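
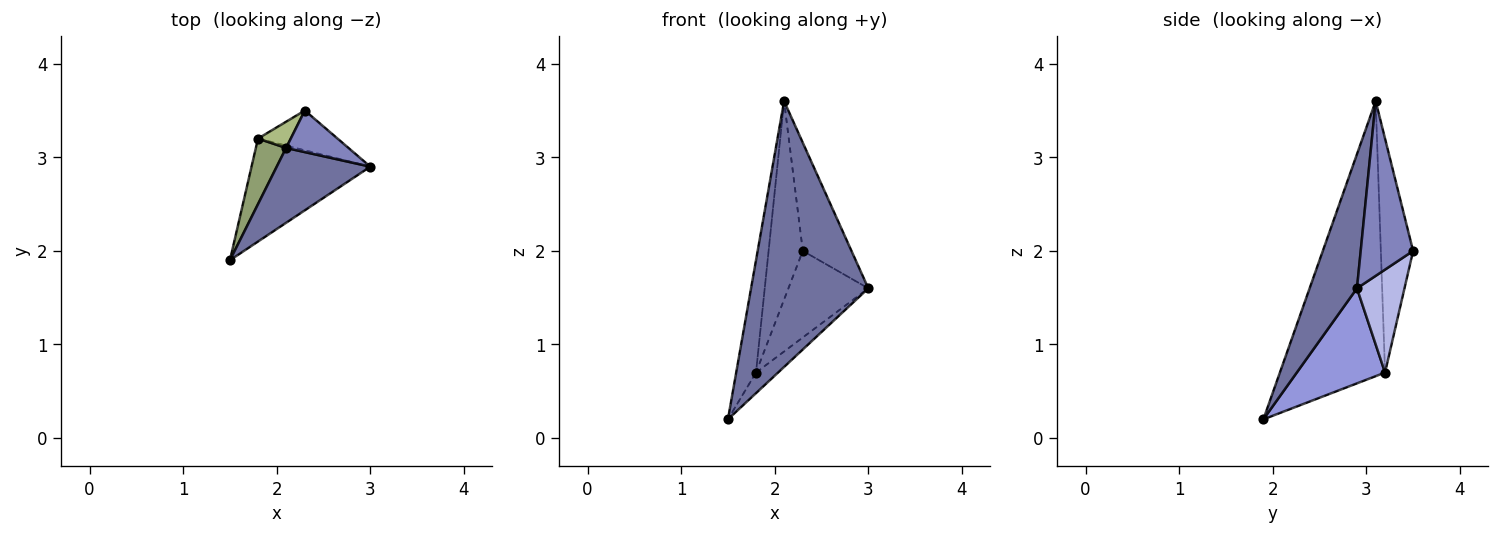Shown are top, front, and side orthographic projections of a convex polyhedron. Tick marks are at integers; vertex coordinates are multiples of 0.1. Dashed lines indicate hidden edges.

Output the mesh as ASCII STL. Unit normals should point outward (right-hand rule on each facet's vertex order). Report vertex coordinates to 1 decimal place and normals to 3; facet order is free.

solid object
 facet normal 0.362 -0.897 0.253
  outer loop
   vertex 2.1 3.1 3.6
   vertex 1.5 1.9 0.2
   vertex 3.0 2.9 1.6
  endloop
 endfacet
 facet normal 0.709 0.658 0.253
  outer loop
   vertex 2.1 3.1 3.6
   vertex 3.0 2.9 1.6
   vertex 2.3 3.5 2.0
  endloop
 endfacet
 facet normal 0.617 0.154 -0.772
  outer loop
   vertex 1.8 3.2 0.7
   vertex 3.0 2.9 1.6
   vertex 1.5 1.9 0.2
  endloop
 endfacet
 facet normal 0.475 0.799 -0.367
  outer loop
   vertex 1.8 3.2 0.7
   vertex 2.3 3.5 2.0
   vertex 3.0 2.9 1.6
  endloop
 endfacet
 facet normal -0.977 0.184 0.107
  outer loop
   vertex 1.8 3.2 0.7
   vertex 1.5 1.9 0.2
   vertex 2.1 3.1 3.6
  endloop
 endfacet
 facet normal -0.683 0.724 0.096
  outer loop
   vertex 1.8 3.2 0.7
   vertex 2.1 3.1 3.6
   vertex 2.3 3.5 2.0
  endloop
 endfacet
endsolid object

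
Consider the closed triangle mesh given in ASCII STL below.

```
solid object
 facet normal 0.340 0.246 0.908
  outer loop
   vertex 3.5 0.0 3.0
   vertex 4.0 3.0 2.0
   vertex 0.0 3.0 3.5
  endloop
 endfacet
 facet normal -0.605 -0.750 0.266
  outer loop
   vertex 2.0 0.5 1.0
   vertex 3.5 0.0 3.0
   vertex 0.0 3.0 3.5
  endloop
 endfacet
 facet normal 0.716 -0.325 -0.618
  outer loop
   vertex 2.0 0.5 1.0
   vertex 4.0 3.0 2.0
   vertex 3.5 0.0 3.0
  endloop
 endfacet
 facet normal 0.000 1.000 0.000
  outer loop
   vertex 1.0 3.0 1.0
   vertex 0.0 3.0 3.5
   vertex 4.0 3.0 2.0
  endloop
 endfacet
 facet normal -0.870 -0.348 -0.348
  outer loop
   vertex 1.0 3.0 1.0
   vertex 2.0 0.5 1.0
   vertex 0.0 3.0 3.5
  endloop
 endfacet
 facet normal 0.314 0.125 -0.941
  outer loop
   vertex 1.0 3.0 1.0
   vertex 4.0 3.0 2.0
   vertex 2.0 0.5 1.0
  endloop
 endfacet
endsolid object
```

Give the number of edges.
9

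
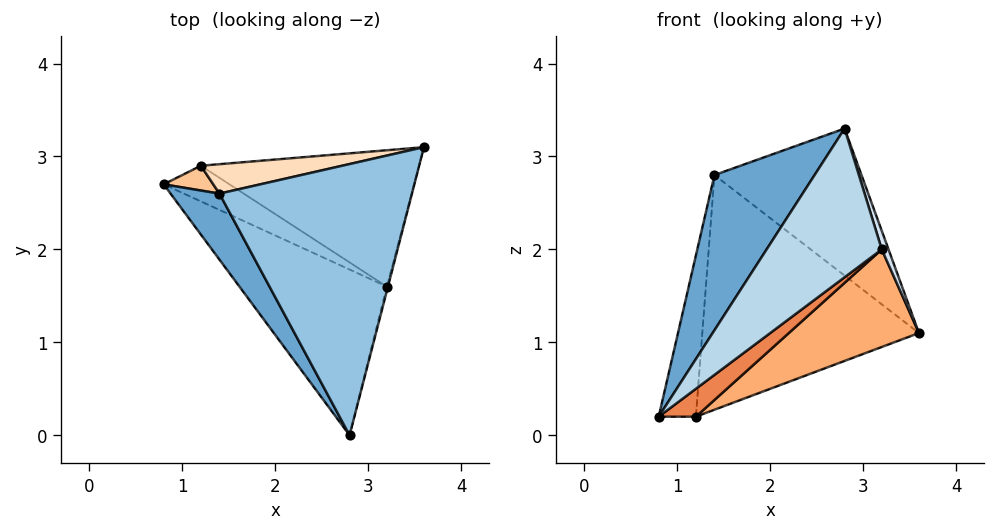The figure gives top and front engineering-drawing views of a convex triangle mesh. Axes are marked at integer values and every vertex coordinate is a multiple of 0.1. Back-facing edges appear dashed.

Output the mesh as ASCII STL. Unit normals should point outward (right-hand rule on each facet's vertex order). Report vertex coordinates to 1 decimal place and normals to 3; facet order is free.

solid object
 facet normal -0.880 -0.438 0.186
  outer loop
   vertex 1.4 2.6 2.8
   vertex 0.8 2.7 0.2
   vertex 2.8 0.0 3.3
  endloop
 endfacet
 facet normal 0.496 0.414 0.763
  outer loop
   vertex 1.4 2.6 2.8
   vertex 2.8 0.0 3.3
   vertex 3.6 3.1 1.1
  endloop
 endfacet
 facet normal 0.245 -0.648 -0.722
  outer loop
   vertex 3.2 1.6 2.0
   vertex 2.8 0.0 3.3
   vertex 0.8 2.7 0.2
  endloop
 endfacet
 facet normal 0.951 -0.299 -0.075
  outer loop
   vertex 3.2 1.6 2.0
   vertex 3.6 3.1 1.1
   vertex 2.8 0.0 3.3
  endloop
 endfacet
 facet normal 0.294 -0.589 -0.753
  outer loop
   vertex 1.2 2.9 0.2
   vertex 3.2 1.6 2.0
   vertex 0.8 2.7 0.2
  endloop
 endfacet
 facet normal 0.333 -0.549 -0.767
  outer loop
   vertex 1.2 2.9 0.2
   vertex 3.6 3.1 1.1
   vertex 3.2 1.6 2.0
  endloop
 endfacet
 facet normal -0.443 0.886 0.136
  outer loop
   vertex 1.2 2.9 0.2
   vertex 0.8 2.7 0.2
   vertex 1.4 2.6 2.8
  endloop
 endfacet
 facet normal -0.128 0.984 0.123
  outer loop
   vertex 1.2 2.9 0.2
   vertex 1.4 2.6 2.8
   vertex 3.6 3.1 1.1
  endloop
 endfacet
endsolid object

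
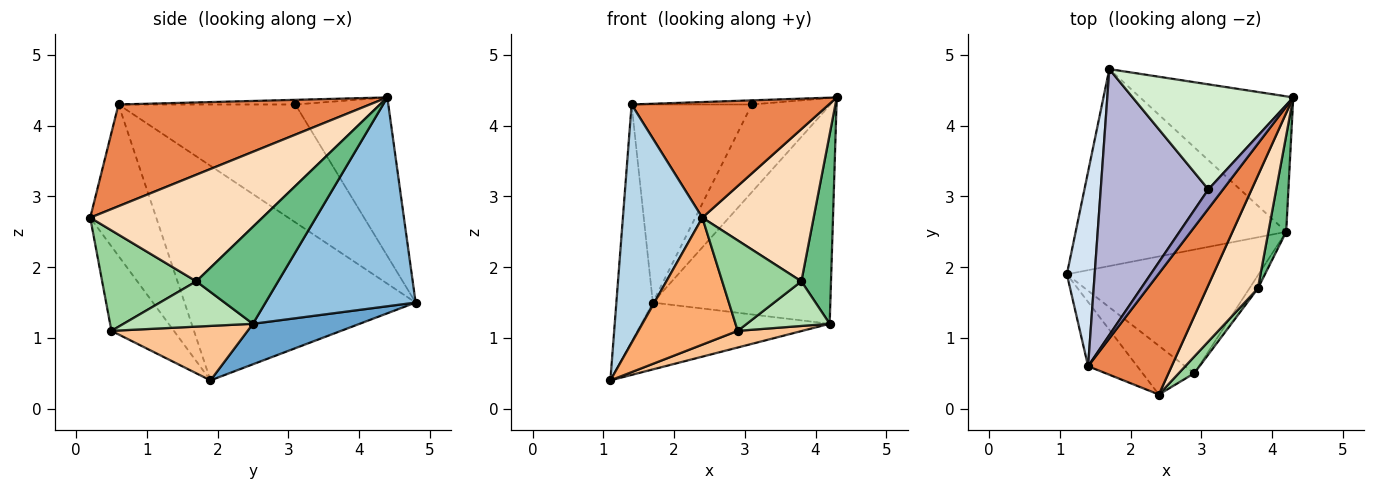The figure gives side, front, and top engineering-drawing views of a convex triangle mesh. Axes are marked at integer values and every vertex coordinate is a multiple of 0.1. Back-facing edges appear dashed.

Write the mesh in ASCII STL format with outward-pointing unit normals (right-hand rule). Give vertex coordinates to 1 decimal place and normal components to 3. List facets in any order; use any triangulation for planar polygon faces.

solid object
 facet normal 0.179 0.316 -0.932
  outer loop
   vertex 4.2 2.5 1.2
   vertex 1.1 1.9 0.4
   vertex 1.7 4.8 1.5
  endloop
 endfacet
 facet normal 0.584 0.690 -0.428
  outer loop
   vertex 4.2 2.5 1.2
   vertex 1.7 4.8 1.5
   vertex 4.3 4.4 4.4
  endloop
 endfacet
 facet normal -0.626 -0.753 -0.203
  outer loop
   vertex 1.4 0.6 4.3
   vertex 1.1 1.9 0.4
   vertex 2.4 0.2 2.7
  endloop
 endfacet
 facet normal -0.980 0.155 0.127
  outer loop
   vertex 1.4 0.6 4.3
   vertex 1.7 4.8 1.5
   vertex 1.1 1.9 0.4
  endloop
 endfacet
 facet normal 0.661 -0.519 0.543
  outer loop
   vertex 1.4 0.6 4.3
   vertex 2.4 0.2 2.7
   vertex 4.3 4.4 4.4
  endloop
 endfacet
 facet normal -0.506 -0.805 -0.309
  outer loop
   vertex 2.9 0.5 1.1
   vertex 2.4 0.2 2.7
   vertex 1.1 1.9 0.4
  endloop
 endfacet
 facet normal 0.271 -0.128 -0.954
  outer loop
   vertex 2.9 0.5 1.1
   vertex 1.1 1.9 0.4
   vertex 4.2 2.5 1.2
  endloop
 endfacet
 facet normal 0.779 -0.504 0.373
  outer loop
   vertex 3.8 1.7 1.8
   vertex 4.3 4.4 4.4
   vertex 2.4 0.2 2.7
  endloop
 endfacet
 facet normal 0.927 -0.336 0.170
  outer loop
   vertex 3.8 1.7 1.8
   vertex 4.2 2.5 1.2
   vertex 4.3 4.4 4.4
  endloop
 endfacet
 facet normal 0.760 -0.639 0.118
  outer loop
   vertex 3.8 1.7 1.8
   vertex 2.4 0.2 2.7
   vertex 2.9 0.5 1.1
  endloop
 endfacet
 facet normal 0.832 -0.533 -0.156
  outer loop
   vertex 3.8 1.7 1.8
   vertex 2.9 0.5 1.1
   vertex 4.2 2.5 1.2
  endloop
 endfacet
 facet normal -0.604 0.511 0.612
  outer loop
   vertex 3.1 3.1 4.3
   vertex 4.3 4.4 4.4
   vertex 1.7 4.8 1.5
  endloop
 endfacet
 facet normal -0.296 0.201 0.934
  outer loop
   vertex 3.1 3.1 4.3
   vertex 1.4 0.6 4.3
   vertex 4.3 4.4 4.4
  endloop
 endfacet
 facet normal -0.660 0.449 0.602
  outer loop
   vertex 3.1 3.1 4.3
   vertex 1.7 4.8 1.5
   vertex 1.4 0.6 4.3
  endloop
 endfacet
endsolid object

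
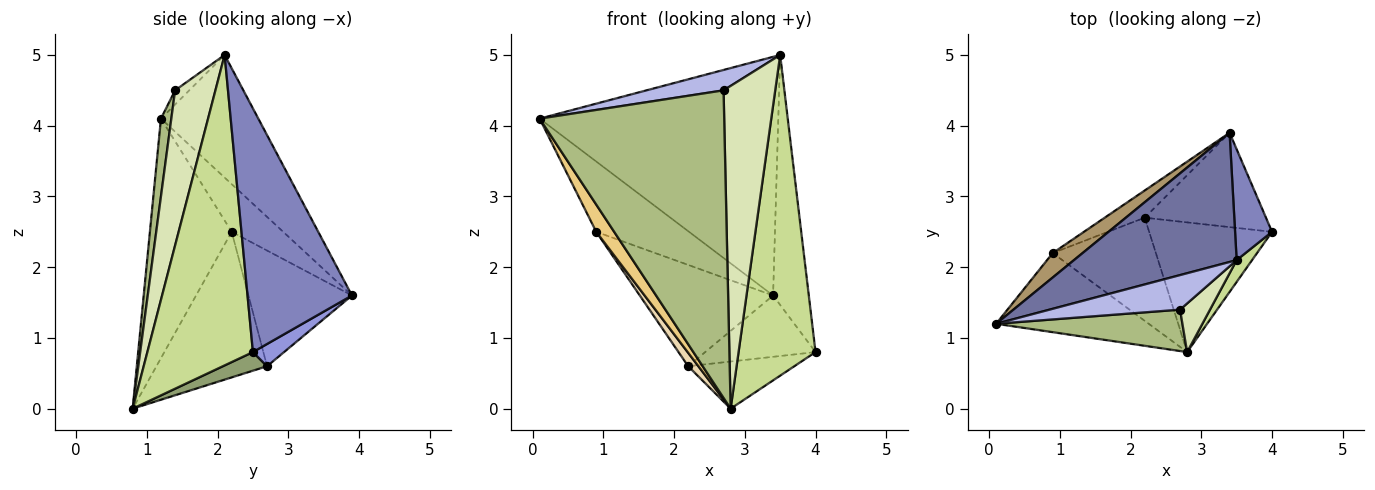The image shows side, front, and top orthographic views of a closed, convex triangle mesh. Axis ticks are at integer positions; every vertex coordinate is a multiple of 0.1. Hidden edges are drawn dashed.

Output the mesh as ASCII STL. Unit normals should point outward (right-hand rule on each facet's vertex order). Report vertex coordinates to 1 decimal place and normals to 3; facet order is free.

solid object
 facet normal -0.338 0.828 0.448
  outer loop
   vertex 3.5 2.1 5.0
   vertex 3.4 3.9 1.6
   vertex 0.1 1.2 4.1
  endloop
 endfacet
 facet normal 0.937 0.320 0.142
  outer loop
   vertex 3.5 2.1 5.0
   vertex 4.0 2.5 0.8
   vertex 3.4 3.9 1.6
  endloop
 endfacet
 facet normal 0.152 0.539 -0.829
  outer loop
   vertex 2.2 2.7 0.6
   vertex 3.4 3.9 1.6
   vertex 4.0 2.5 0.8
  endloop
 endfacet
 facet normal -0.093 -0.506 0.857
  outer loop
   vertex 2.7 1.4 4.5
   vertex 3.5 2.1 5.0
   vertex 0.1 1.2 4.1
  endloop
 endfacet
 facet normal 0.141 0.338 -0.930
  outer loop
   vertex 2.8 0.8 0.0
   vertex 2.2 2.7 0.6
   vertex 4.0 2.5 0.8
  endloop
 endfacet
 facet normal 0.056 -0.990 0.133
  outer loop
   vertex 2.8 0.8 0.0
   vertex 2.7 1.4 4.5
   vertex 0.1 1.2 4.1
  endloop
 endfacet
 facet normal 0.807 -0.589 0.040
  outer loop
   vertex 2.8 0.8 0.0
   vertex 4.0 2.5 0.8
   vertex 3.5 2.1 5.0
  endloop
 endfacet
 facet normal 0.611 -0.783 0.118
  outer loop
   vertex 2.8 0.8 0.0
   vertex 3.5 2.1 5.0
   vertex 2.7 1.4 4.5
  endloop
 endfacet
 facet normal -0.464 0.837 0.291
  outer loop
   vertex 0.9 2.2 2.5
   vertex 0.1 1.2 4.1
   vertex 3.4 3.9 1.6
  endloop
 endfacet
 facet normal -0.600 0.773 -0.207
  outer loop
   vertex 0.9 2.2 2.5
   vertex 3.4 3.9 1.6
   vertex 2.2 2.7 0.6
  endloop
 endfacet
 facet normal -0.829 -0.182 -0.528
  outer loop
   vertex 0.9 2.2 2.5
   vertex 2.8 0.8 0.0
   vertex 0.1 1.2 4.1
  endloop
 endfacet
 facet normal -0.814 -0.075 -0.576
  outer loop
   vertex 0.9 2.2 2.5
   vertex 2.2 2.7 0.6
   vertex 2.8 0.8 0.0
  endloop
 endfacet
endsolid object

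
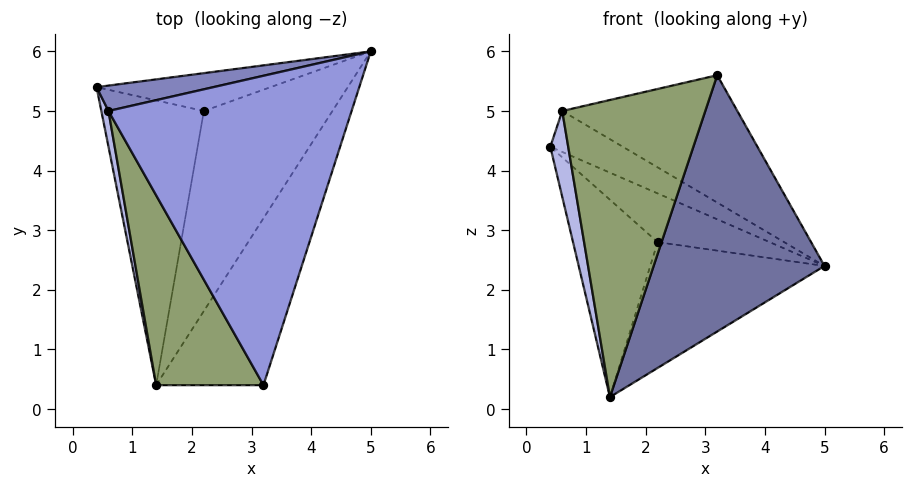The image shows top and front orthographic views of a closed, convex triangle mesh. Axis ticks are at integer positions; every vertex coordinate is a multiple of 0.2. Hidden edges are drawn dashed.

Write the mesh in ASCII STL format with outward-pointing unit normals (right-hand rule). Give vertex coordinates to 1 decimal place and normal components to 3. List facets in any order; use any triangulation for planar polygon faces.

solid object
 facet normal 0.853 -0.437 -0.284
  outer loop
   vertex 1.4 0.4 0.2
   vertex 5.0 6.0 2.4
   vertex 3.2 0.4 5.6
  endloop
 endfacet
 facet normal 0.118 0.844 0.523
  outer loop
   vertex 0.6 5.0 5.0
   vertex 5.0 6.0 2.4
   vertex 0.4 5.4 4.4
  endloop
 endfacet
 facet normal 0.418 0.346 0.840
  outer loop
   vertex 0.6 5.0 5.0
   vertex 3.2 0.4 5.6
   vertex 5.0 6.0 2.4
  endloop
 endfacet
 facet normal -0.949 -0.292 0.122
  outer loop
   vertex 0.6 5.0 5.0
   vertex 0.4 5.4 4.4
   vertex 1.4 0.4 0.2
  endloop
 endfacet
 facet normal -0.850 -0.444 0.283
  outer loop
   vertex 0.6 5.0 5.0
   vertex 1.4 0.4 0.2
   vertex 3.2 0.4 5.6
  endloop
 endfacet
 facet normal -0.347 0.741 -0.575
  outer loop
   vertex 2.2 5.0 2.8
   vertex 0.4 5.4 4.4
   vertex 5.0 6.0 2.4
  endloop
 endfacet
 facet normal -0.517 0.488 -0.704
  outer loop
   vertex 2.2 5.0 2.8
   vertex 1.4 0.4 0.2
   vertex 0.4 5.4 4.4
  endloop
 endfacet
 facet normal -0.297 0.508 -0.808
  outer loop
   vertex 2.2 5.0 2.8
   vertex 5.0 6.0 2.4
   vertex 1.4 0.4 0.2
  endloop
 endfacet
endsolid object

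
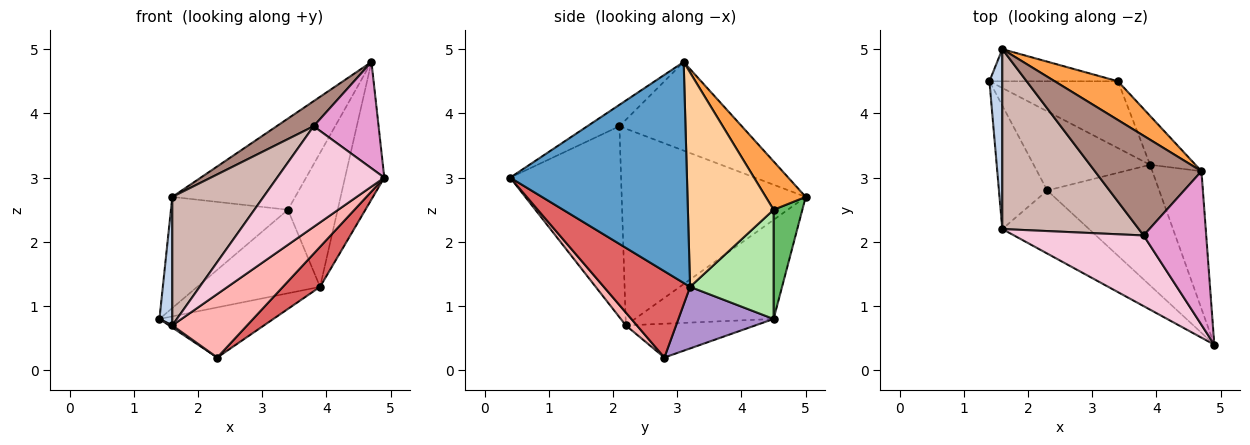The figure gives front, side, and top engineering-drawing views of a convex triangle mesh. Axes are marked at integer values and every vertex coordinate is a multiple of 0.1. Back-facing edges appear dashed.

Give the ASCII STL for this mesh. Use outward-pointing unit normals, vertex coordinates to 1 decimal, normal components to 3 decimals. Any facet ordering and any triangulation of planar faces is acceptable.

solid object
 facet normal 0.954 0.212 -0.212
  outer loop
   vertex 3.9 3.2 1.3
   vertex 4.7 3.1 4.8
   vertex 4.9 0.4 3.0
  endloop
 endfacet
 facet normal -0.988 -0.091 0.128
  outer loop
   vertex 1.6 2.2 0.7
   vertex 1.6 5.0 2.7
   vertex 1.4 4.5 0.8
  endloop
 endfacet
 facet normal 0.287 0.882 0.375
  outer loop
   vertex 3.4 4.5 2.5
   vertex 1.6 5.0 2.7
   vertex 4.7 3.1 4.8
  endloop
 endfacet
 facet normal 0.851 0.494 -0.180
  outer loop
   vertex 3.4 4.5 2.5
   vertex 4.7 3.1 4.8
   vertex 3.9 3.2 1.3
  endloop
 endfacet
 facet normal 0.230 0.935 -0.270
  outer loop
   vertex 3.4 4.5 2.5
   vertex 1.4 4.5 0.8
   vertex 1.6 5.0 2.7
  endloop
 endfacet
 facet normal 0.469 0.690 -0.552
  outer loop
   vertex 3.4 4.5 2.5
   vertex 3.9 3.2 1.3
   vertex 1.4 4.5 0.8
  endloop
 endfacet
 facet normal 0.590 -0.254 -0.766
  outer loop
   vertex 2.3 2.8 0.2
   vertex 3.9 3.2 1.3
   vertex 4.9 0.4 3.0
  endloop
 endfacet
 facet normal 0.104 -0.705 -0.701
  outer loop
   vertex 2.3 2.8 0.2
   vertex 4.9 0.4 3.0
   vertex 1.6 2.2 0.7
  endloop
 endfacet
 facet normal 0.408 0.488 -0.771
  outer loop
   vertex 2.3 2.8 0.2
   vertex 1.4 4.5 0.8
   vertex 3.9 3.2 1.3
  endloop
 endfacet
 facet normal -0.573 -0.014 -0.819
  outer loop
   vertex 2.3 2.8 0.2
   vertex 1.6 2.2 0.7
   vertex 1.4 4.5 0.8
  endloop
 endfacet
 facet normal -0.628 -0.190 0.755
  outer loop
   vertex 3.8 2.1 3.8
   vertex 4.7 3.1 4.8
   vertex 1.6 5.0 2.7
  endloop
 endfacet
 facet normal -0.761 -0.377 0.528
  outer loop
   vertex 3.8 2.1 3.8
   vertex 1.6 5.0 2.7
   vertex 1.6 2.2 0.7
  endloop
 endfacet
 facet normal -0.271 -0.548 0.792
  outer loop
   vertex 3.8 2.1 3.8
   vertex 4.9 0.4 3.0
   vertex 4.7 3.1 4.8
  endloop
 endfacet
 facet normal -0.646 -0.625 0.439
  outer loop
   vertex 3.8 2.1 3.8
   vertex 1.6 2.2 0.7
   vertex 4.9 0.4 3.0
  endloop
 endfacet
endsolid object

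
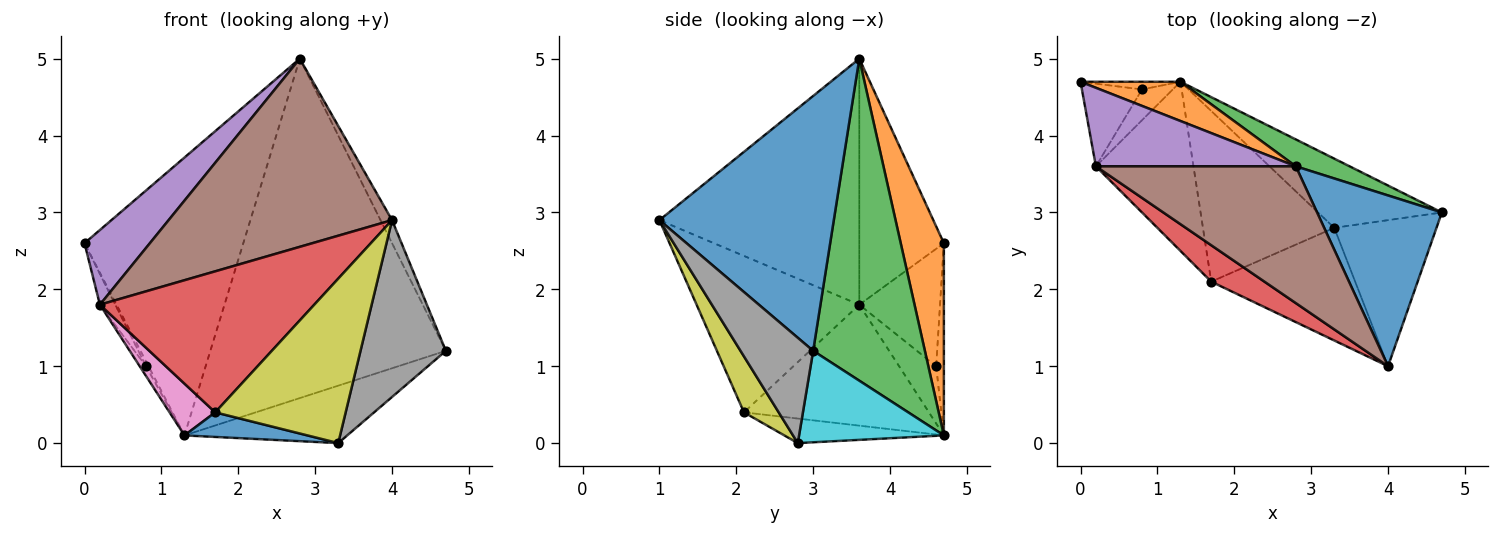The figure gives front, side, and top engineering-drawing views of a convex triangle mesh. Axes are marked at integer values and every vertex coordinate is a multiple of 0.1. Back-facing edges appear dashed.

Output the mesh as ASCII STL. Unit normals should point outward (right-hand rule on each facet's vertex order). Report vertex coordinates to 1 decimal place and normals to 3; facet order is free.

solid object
 facet normal 0.897 0.059 0.439
  outer loop
   vertex 2.8 3.6 5.0
   vertex 4.0 1.0 2.9
   vertex 4.7 3.0 1.2
  endloop
 endfacet
 facet normal 0.260 0.956 0.135
  outer loop
   vertex 1.3 4.7 0.1
   vertex 0.0 4.7 2.6
   vertex 2.8 3.6 5.0
  endloop
 endfacet
 facet normal 0.427 0.901 0.071
  outer loop
   vertex 1.3 4.7 0.1
   vertex 2.8 3.6 5.0
   vertex 4.7 3.0 1.2
  endloop
 endfacet
 facet normal -0.592 -0.780 0.201
  outer loop
   vertex 0.2 3.6 1.8
   vertex 1.7 2.1 0.4
   vertex 4.0 1.0 2.9
  endloop
 endfacet
 facet normal -0.666 -0.514 0.541
  outer loop
   vertex 0.2 3.6 1.8
   vertex 2.8 3.6 5.0
   vertex 0.0 4.7 2.6
  endloop
 endfacet
 facet normal -0.586 -0.655 0.476
  outer loop
   vertex 0.2 3.6 1.8
   vertex 4.0 1.0 2.9
   vertex 2.8 3.6 5.0
  endloop
 endfacet
 facet normal -0.764 -0.189 -0.617
  outer loop
   vertex 0.2 3.6 1.8
   vertex 1.3 4.7 0.1
   vertex 1.7 2.1 0.4
  endloop
 endfacet
 facet normal 0.549 -0.645 -0.533
  outer loop
   vertex 3.3 2.8 0.0
   vertex 4.7 3.0 1.2
   vertex 4.0 1.0 2.9
  endloop
 endfacet
 facet normal 0.215 -0.806 -0.552
  outer loop
   vertex 3.3 2.8 0.0
   vertex 4.0 1.0 2.9
   vertex 1.7 2.1 0.4
  endloop
 endfacet
 facet normal 0.494 0.555 -0.669
  outer loop
   vertex 3.3 2.8 0.0
   vertex 1.3 4.7 0.1
   vertex 4.7 3.0 1.2
  endloop
 endfacet
 facet normal -0.182 -0.140 -0.973
  outer loop
   vertex 3.3 2.8 0.0
   vertex 1.7 2.1 0.4
   vertex 1.3 4.7 0.1
  endloop
 endfacet
 facet normal -0.853 0.273 -0.444
  outer loop
   vertex 0.8 4.6 1.0
   vertex 0.0 4.7 2.6
   vertex 1.3 4.7 0.1
  endloop
 endfacet
 facet normal -0.878 0.167 -0.449
  outer loop
   vertex 0.8 4.6 1.0
   vertex 0.2 3.6 1.8
   vertex 0.0 4.7 2.6
  endloop
 endfacet
 facet normal -0.871 0.149 -0.468
  outer loop
   vertex 0.8 4.6 1.0
   vertex 1.3 4.7 0.1
   vertex 0.2 3.6 1.8
  endloop
 endfacet
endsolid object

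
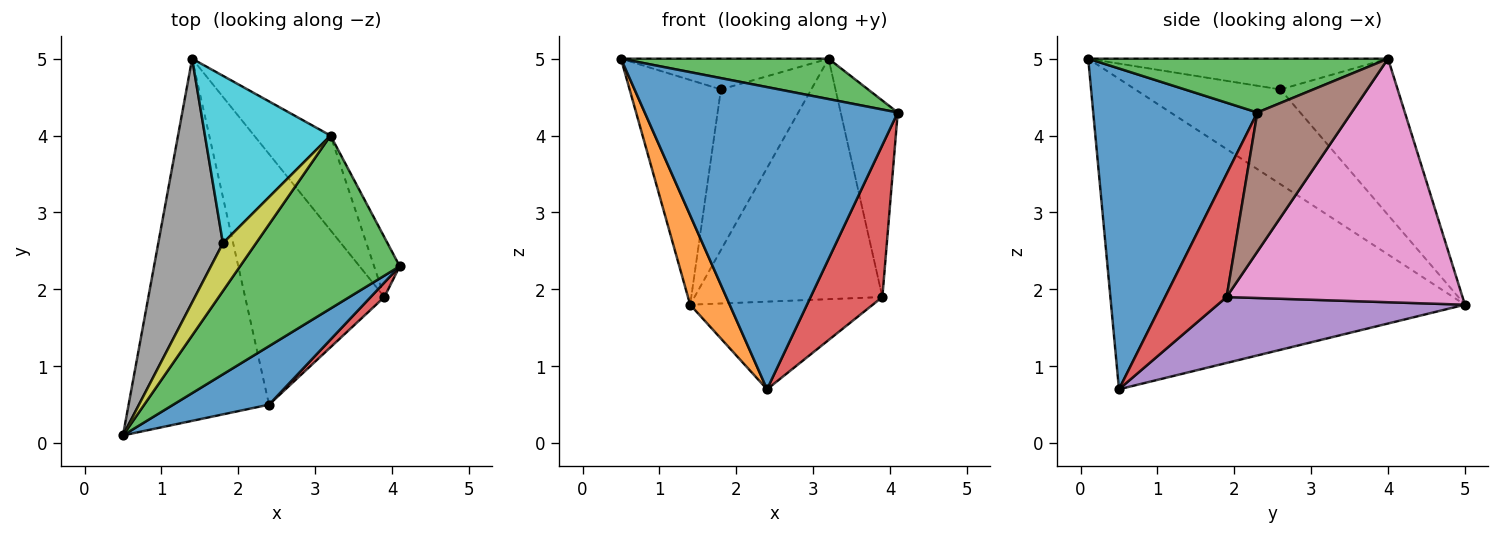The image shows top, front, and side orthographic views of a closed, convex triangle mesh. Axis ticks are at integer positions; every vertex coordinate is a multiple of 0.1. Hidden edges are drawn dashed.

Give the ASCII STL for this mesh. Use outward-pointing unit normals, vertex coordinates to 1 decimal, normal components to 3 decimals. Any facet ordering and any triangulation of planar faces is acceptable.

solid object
 facet normal 0.537 -0.828 0.160
  outer loop
   vertex 2.4 0.5 0.7
   vertex 4.1 2.3 4.3
   vertex 0.5 0.1 5.0
  endloop
 endfacet
 facet normal -0.906 -0.101 -0.410
  outer loop
   vertex 2.4 0.5 0.7
   vertex 0.5 0.1 5.0
   vertex 1.4 5.0 1.8
  endloop
 endfacet
 facet normal 0.312 -0.216 0.925
  outer loop
   vertex 3.2 4.0 5.0
   vertex 0.5 0.1 5.0
   vertex 4.1 2.3 4.3
  endloop
 endfacet
 facet normal 0.649 -0.757 0.072
  outer loop
   vertex 3.9 1.9 1.9
   vertex 4.1 2.3 4.3
   vertex 2.4 0.5 0.7
  endloop
 endfacet
 facet normal 0.408 0.301 -0.862
  outer loop
   vertex 3.9 1.9 1.9
   vertex 2.4 0.5 0.7
   vertex 1.4 5.0 1.8
  endloop
 endfacet
 facet normal 0.845 0.511 -0.156
  outer loop
   vertex 3.9 1.9 1.9
   vertex 3.2 4.0 5.0
   vertex 4.1 2.3 4.3
  endloop
 endfacet
 facet normal 0.760 0.605 -0.238
  outer loop
   vertex 3.9 1.9 1.9
   vertex 1.4 5.0 1.8
   vertex 3.2 4.0 5.0
  endloop
 endfacet
 facet normal -0.733 0.461 0.500
  outer loop
   vertex 1.8 2.6 4.6
   vertex 1.4 5.0 1.8
   vertex 0.5 0.1 5.0
  endloop
 endfacet
 facet normal -0.616 0.426 0.663
  outer loop
   vertex 1.8 2.6 4.6
   vertex 0.5 0.1 5.0
   vertex 3.2 4.0 5.0
  endloop
 endfacet
 facet normal -0.668 0.515 0.537
  outer loop
   vertex 1.8 2.6 4.6
   vertex 3.2 4.0 5.0
   vertex 1.4 5.0 1.8
  endloop
 endfacet
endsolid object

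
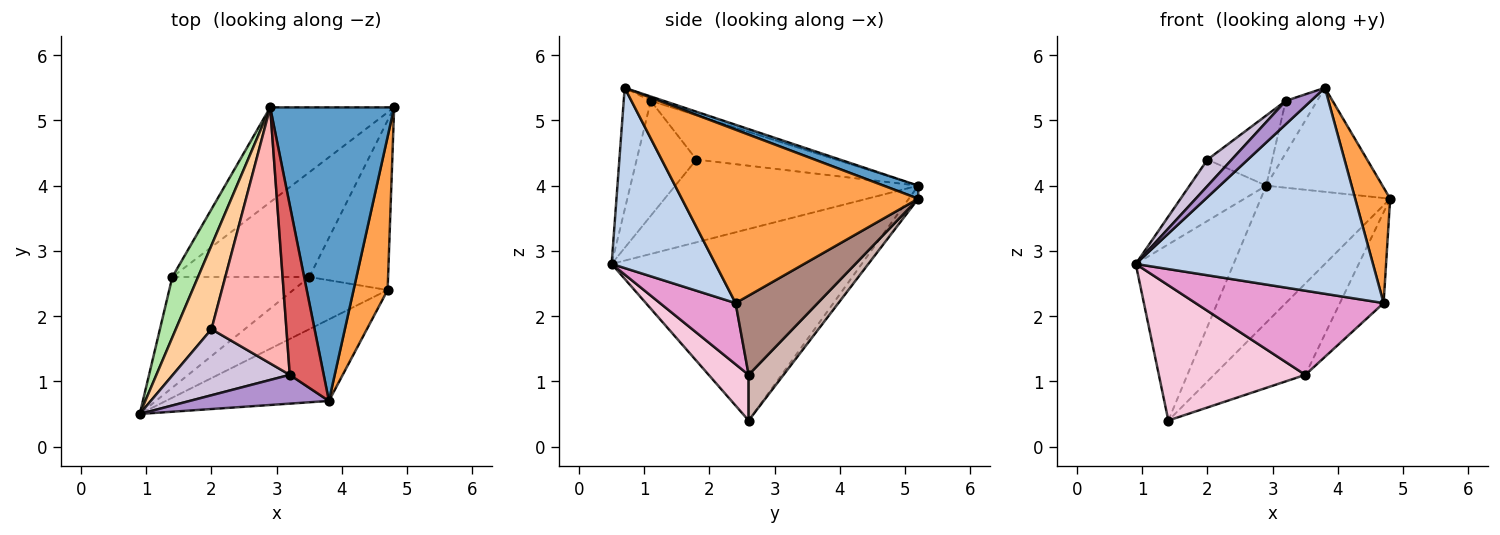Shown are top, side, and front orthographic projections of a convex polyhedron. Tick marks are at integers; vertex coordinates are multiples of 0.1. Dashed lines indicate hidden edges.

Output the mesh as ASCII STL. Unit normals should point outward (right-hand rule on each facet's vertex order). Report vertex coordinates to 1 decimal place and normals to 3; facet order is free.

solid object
 facet normal 0.099 0.332 0.938
  outer loop
   vertex 2.9 5.2 4.0
   vertex 3.8 0.7 5.5
   vertex 4.8 5.2 3.8
  endloop
 endfacet
 facet normal 0.377 -0.861 -0.341
  outer loop
   vertex 4.7 2.4 2.2
   vertex 3.8 0.7 5.5
   vertex 0.9 0.5 2.8
  endloop
 endfacet
 facet normal 0.971 -0.144 0.191
  outer loop
   vertex 4.7 2.4 2.2
   vertex 4.8 5.2 3.8
   vertex 3.8 0.7 5.5
  endloop
 endfacet
 facet normal -0.882 0.278 0.380
  outer loop
   vertex 2.0 1.8 4.4
   vertex 2.9 5.2 4.0
   vertex 0.9 0.5 2.8
  endloop
 endfacet
 facet normal -0.060 0.821 -0.568
  outer loop
   vertex 1.4 2.6 0.4
   vertex 2.9 5.2 4.0
   vertex 4.8 5.2 3.8
  endloop
 endfacet
 facet normal -0.924 0.362 0.124
  outer loop
   vertex 1.4 2.6 0.4
   vertex 0.9 0.5 2.8
   vertex 2.9 5.2 4.0
  endloop
 endfacet
 facet normal -0.122 0.292 0.949
  outer loop
   vertex 3.2 1.1 5.3
   vertex 3.8 0.7 5.5
   vertex 2.9 5.2 4.0
  endloop
 endfacet
 facet normal -0.495 0.230 0.838
  outer loop
   vertex 3.2 1.1 5.3
   vertex 2.9 5.2 4.0
   vertex 2.0 1.8 4.4
  endloop
 endfacet
 facet normal -0.562 -0.522 0.642
  outer loop
   vertex 3.2 1.1 5.3
   vertex 0.9 0.5 2.8
   vertex 3.8 0.7 5.5
  endloop
 endfacet
 facet normal -0.674 -0.274 0.686
  outer loop
   vertex 3.2 1.1 5.3
   vertex 2.0 1.8 4.4
   vertex 0.9 0.5 2.8
  endloop
 endfacet
 facet normal 0.663 0.353 -0.660
  outer loop
   vertex 3.5 2.6 1.1
   vertex 4.8 5.2 3.8
   vertex 4.7 2.4 2.2
  endloop
 endfacet
 facet normal 0.244 0.637 -0.731
  outer loop
   vertex 3.5 2.6 1.1
   vertex 1.4 2.6 0.4
   vertex 4.8 5.2 3.8
  endloop
 endfacet
 facet normal 0.323 -0.804 -0.499
  outer loop
   vertex 3.5 2.6 1.1
   vertex 4.7 2.4 2.2
   vertex 0.9 0.5 2.8
  endloop
 endfacet
 facet normal 0.207 -0.757 -0.620
  outer loop
   vertex 3.5 2.6 1.1
   vertex 0.9 0.5 2.8
   vertex 1.4 2.6 0.4
  endloop
 endfacet
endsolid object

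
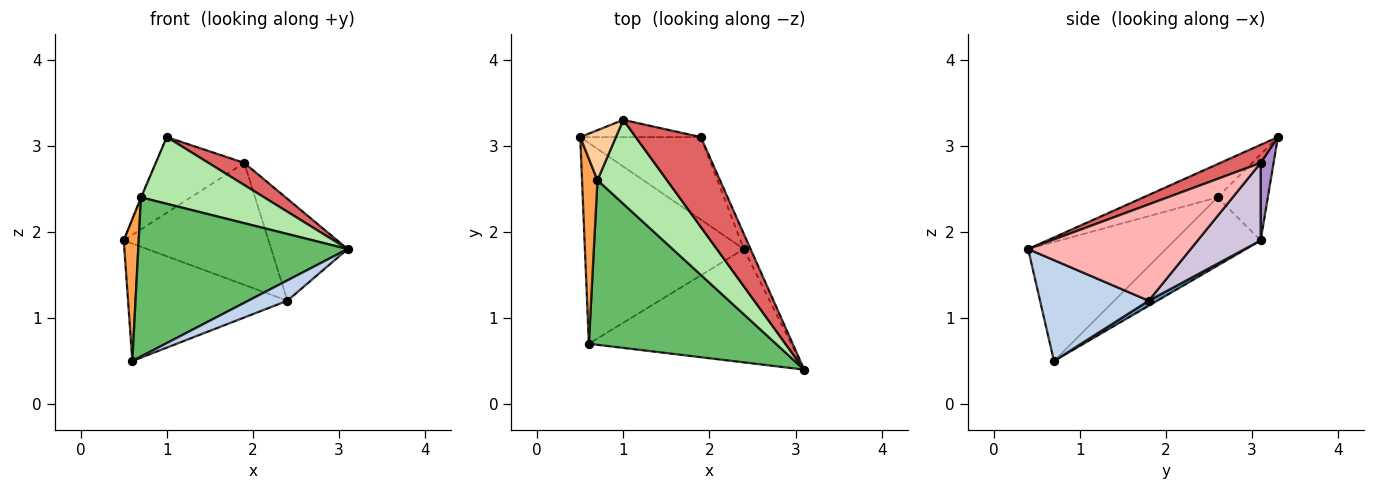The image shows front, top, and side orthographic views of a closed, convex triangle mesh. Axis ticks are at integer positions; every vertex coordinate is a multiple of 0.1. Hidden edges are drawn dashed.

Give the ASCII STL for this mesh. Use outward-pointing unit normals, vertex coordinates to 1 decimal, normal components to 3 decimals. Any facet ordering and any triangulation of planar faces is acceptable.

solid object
 facet normal 0.027 0.505 -0.863
  outer loop
   vertex 2.4 1.8 1.2
   vertex 0.6 0.7 0.5
   vertex 0.5 3.1 1.9
  endloop
 endfacet
 facet normal 0.440 -0.158 -0.884
  outer loop
   vertex 2.4 1.8 1.2
   vertex 3.1 0.4 1.8
   vertex 0.6 0.7 0.5
  endloop
 endfacet
 facet normal -0.962 -0.167 0.218
  outer loop
   vertex 0.7 2.6 2.4
   vertex 0.5 3.1 1.9
   vertex 0.6 0.7 0.5
  endloop
 endfacet
 facet normal -0.924 0.013 0.383
  outer loop
   vertex 0.7 2.6 2.4
   vertex 1.0 3.3 3.1
   vertex 0.5 3.1 1.9
  endloop
 endfacet
 facet normal -0.416 -0.632 0.654
  outer loop
   vertex 0.7 2.6 2.4
   vertex 0.6 0.7 0.5
   vertex 3.1 0.4 1.8
  endloop
 endfacet
 facet normal -0.351 -0.583 0.733
  outer loop
   vertex 0.7 2.6 2.4
   vertex 3.1 0.4 1.8
   vertex 1.0 3.3 3.1
  endloop
 endfacet
 facet normal 0.261 -0.231 0.937
  outer loop
   vertex 1.9 3.1 2.8
   vertex 1.0 3.3 3.1
   vertex 3.1 0.4 1.8
  endloop
 endfacet
 facet normal 0.903 0.425 -0.063
  outer loop
   vertex 1.9 3.1 2.8
   vertex 3.1 0.4 1.8
   vertex 2.4 1.8 1.2
  endloop
 endfacet
 facet normal 0.141 0.965 -0.220
  outer loop
   vertex 1.9 3.1 2.8
   vertex 0.5 3.1 1.9
   vertex 1.0 3.3 3.1
  endloop
 endfacet
 facet normal 0.339 0.779 -0.527
  outer loop
   vertex 1.9 3.1 2.8
   vertex 2.4 1.8 1.2
   vertex 0.5 3.1 1.9
  endloop
 endfacet
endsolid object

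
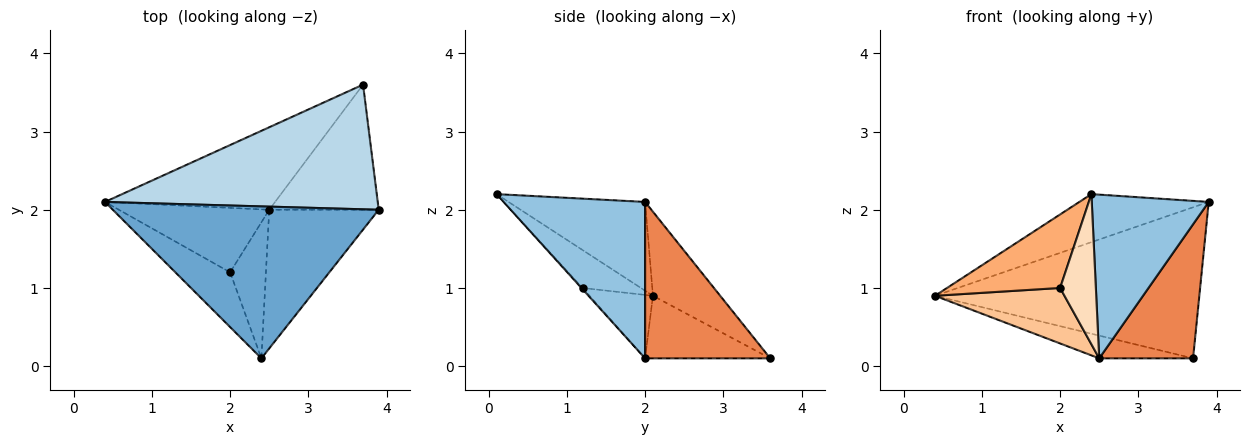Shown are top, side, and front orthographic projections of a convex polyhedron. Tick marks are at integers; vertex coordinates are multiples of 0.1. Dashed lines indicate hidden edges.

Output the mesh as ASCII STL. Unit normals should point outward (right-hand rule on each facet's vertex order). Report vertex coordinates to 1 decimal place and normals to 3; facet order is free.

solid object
 facet normal -0.303 0.287 0.909
  outer loop
   vertex 2.4 0.1 2.2
   vertex 3.9 2.0 2.1
   vertex 0.4 2.1 0.9
  endloop
 endfacet
 facet normal 0.678 -0.561 -0.475
  outer loop
   vertex 2.5 2.0 0.1
   vertex 3.9 2.0 2.1
   vertex 2.4 0.1 2.2
  endloop
 endfacet
 facet normal -0.193 0.757 0.625
  outer loop
   vertex 3.7 3.6 0.1
   vertex 0.4 2.1 0.9
   vertex 3.9 2.0 2.1
  endloop
 endfacet
 facet normal -0.334 0.251 -0.909
  outer loop
   vertex 3.7 3.6 0.1
   vertex 2.5 2.0 0.1
   vertex 0.4 2.1 0.9
  endloop
 endfacet
 facet normal 0.698 -0.524 -0.489
  outer loop
   vertex 3.7 3.6 0.1
   vertex 3.9 2.0 2.1
   vertex 2.5 2.0 0.1
  endloop
 endfacet
 facet normal -0.382 -0.741 -0.552
  outer loop
   vertex 2.0 1.2 1.0
   vertex 2.4 0.1 2.2
   vertex 0.4 2.1 0.9
  endloop
 endfacet
 facet normal -0.305 -0.622 -0.722
  outer loop
   vertex 2.0 1.2 1.0
   vertex 0.4 2.1 0.9
   vertex 2.5 2.0 0.1
  endloop
 endfacet
 facet normal -0.023 -0.741 -0.671
  outer loop
   vertex 2.0 1.2 1.0
   vertex 2.5 2.0 0.1
   vertex 2.4 0.1 2.2
  endloop
 endfacet
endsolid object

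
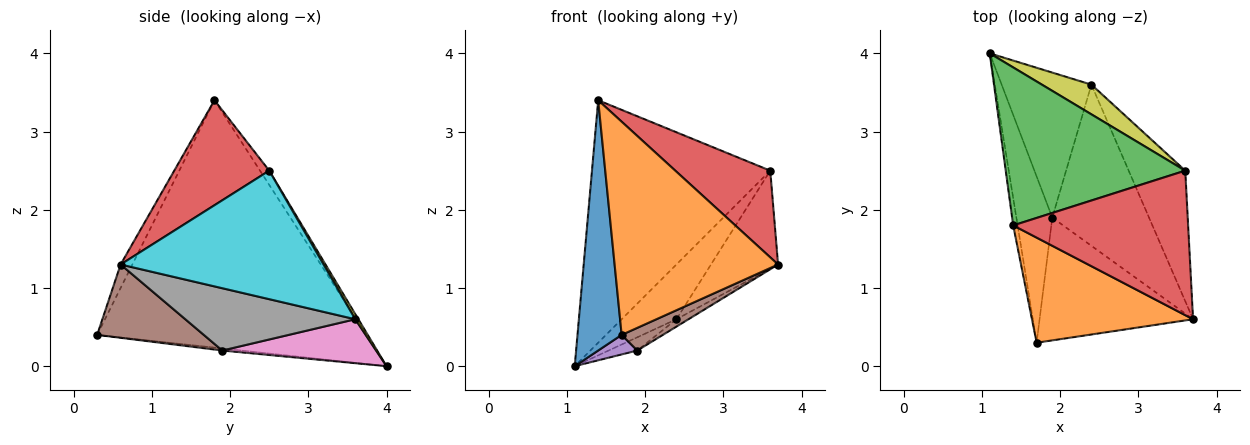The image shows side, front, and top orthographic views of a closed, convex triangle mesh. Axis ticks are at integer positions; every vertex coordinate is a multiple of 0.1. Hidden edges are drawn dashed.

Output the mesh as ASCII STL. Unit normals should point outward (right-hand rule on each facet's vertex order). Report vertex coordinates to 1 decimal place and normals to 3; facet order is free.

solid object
 facet normal -0.987 -0.162 -0.018
  outer loop
   vertex 1.4 1.8 3.4
   vertex 1.1 4.0 0.0
   vertex 1.7 0.3 0.4
  endloop
 endfacet
 facet normal -0.064 -0.895 0.441
  outer loop
   vertex 1.4 1.8 3.4
   vertex 1.7 0.3 0.4
   vertex 3.7 0.6 1.3
  endloop
 endfacet
 facet normal -0.043 0.837 0.545
  outer loop
   vertex 3.6 2.5 2.5
   vertex 1.1 4.0 0.0
   vertex 1.4 1.8 3.4
  endloop
 endfacet
 facet normal 0.457 -0.457 0.762
  outer loop
   vertex 3.6 2.5 2.5
   vertex 1.4 1.8 3.4
   vertex 3.7 0.6 1.3
  endloop
 endfacet
 facet normal -0.058 -0.117 -0.991
  outer loop
   vertex 1.9 1.9 0.2
   vertex 1.7 0.3 0.4
   vertex 1.1 4.0 0.0
  endloop
 endfacet
 facet normal 0.425 -0.164 -0.890
  outer loop
   vertex 1.9 1.9 0.2
   vertex 3.7 0.6 1.3
   vertex 1.7 0.3 0.4
  endloop
 endfacet
 facet normal 0.438 0.082 -0.895
  outer loop
   vertex 2.4 3.6 0.6
   vertex 1.9 1.9 0.2
   vertex 1.1 4.0 0.0
  endloop
 endfacet
 facet normal 0.541 0.038 -0.840
  outer loop
   vertex 2.4 3.6 0.6
   vertex 3.7 0.6 1.3
   vertex 1.9 1.9 0.2
  endloop
 endfacet
 facet normal 0.050 0.878 0.476
  outer loop
   vertex 2.4 3.6 0.6
   vertex 1.1 4.0 0.0
   vertex 3.6 2.5 2.5
  endloop
 endfacet
 facet normal 0.876 0.290 -0.386
  outer loop
   vertex 2.4 3.6 0.6
   vertex 3.6 2.5 2.5
   vertex 3.7 0.6 1.3
  endloop
 endfacet
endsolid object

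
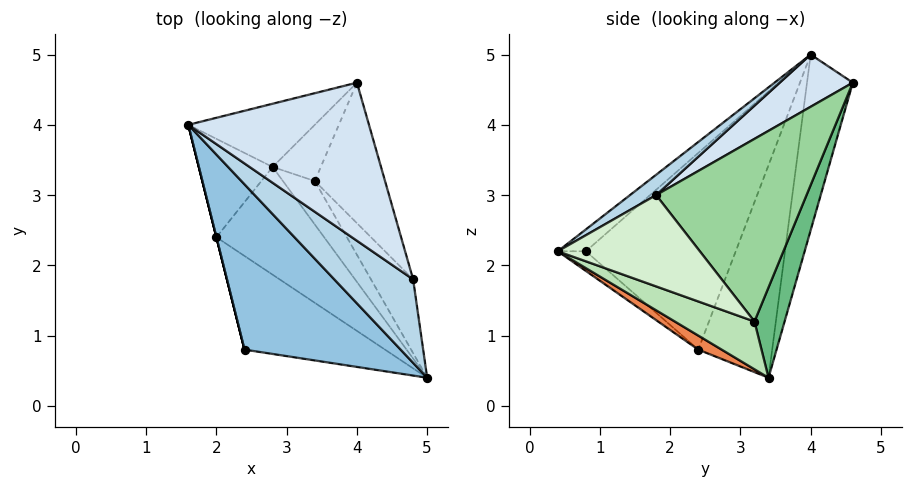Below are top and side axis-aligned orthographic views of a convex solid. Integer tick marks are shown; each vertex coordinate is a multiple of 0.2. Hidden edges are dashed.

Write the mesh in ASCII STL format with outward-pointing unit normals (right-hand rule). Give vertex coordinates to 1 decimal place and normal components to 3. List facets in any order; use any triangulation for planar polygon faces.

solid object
 facet normal -0.268 0.944 -0.193
  outer loop
   vertex 2.8 3.4 0.4
   vertex 1.6 4.0 5.0
   vertex 4.0 4.6 4.6
  endloop
 endfacet
 facet normal -0.103 -0.669 0.736
  outer loop
   vertex 2.4 0.8 2.2
   vertex 5.0 0.4 2.2
   vertex 1.6 4.0 5.0
  endloop
 endfacet
 facet normal 0.221 -0.460 0.860
  outer loop
   vertex 4.8 1.8 3.0
   vertex 1.6 4.0 5.0
   vertex 5.0 0.4 2.2
  endloop
 endfacet
 facet normal 0.251 -0.425 0.870
  outer loop
   vertex 4.8 1.8 3.0
   vertex 4.0 4.6 4.6
   vertex 1.6 4.0 5.0
  endloop
 endfacet
 facet normal 0.116 -0.447 -0.887
  outer loop
   vertex 2.0 2.4 0.8
   vertex 2.8 3.4 0.4
   vertex 5.0 0.4 2.2
  endloop
 endfacet
 facet normal -0.103 -0.669 -0.736
  outer loop
   vertex 2.0 2.4 0.8
   vertex 5.0 0.4 2.2
   vertex 2.4 0.8 2.2
  endloop
 endfacet
 facet normal -0.801 0.530 -0.278
  outer loop
   vertex 2.0 2.4 0.8
   vertex 1.6 4.0 5.0
   vertex 2.8 3.4 0.4
  endloop
 endfacet
 facet normal -0.970 -0.243 0.000
  outer loop
   vertex 2.0 2.4 0.8
   vertex 2.4 0.8 2.2
   vertex 1.6 4.0 5.0
  endloop
 endfacet
 facet normal 0.701 0.607 -0.374
  outer loop
   vertex 3.4 3.2 1.2
   vertex 2.8 3.4 0.4
   vertex 4.0 4.6 4.6
  endloop
 endfacet
 facet normal 0.844 0.427 -0.325
  outer loop
   vertex 3.4 3.2 1.2
   vertex 4.0 4.6 4.6
   vertex 4.8 1.8 3.0
  endloop
 endfacet
 facet normal 0.802 0.267 -0.535
  outer loop
   vertex 3.4 3.2 1.2
   vertex 5.0 0.4 2.2
   vertex 2.8 3.4 0.4
  endloop
 endfacet
 facet normal 0.852 0.346 -0.393
  outer loop
   vertex 3.4 3.2 1.2
   vertex 4.8 1.8 3.0
   vertex 5.0 0.4 2.2
  endloop
 endfacet
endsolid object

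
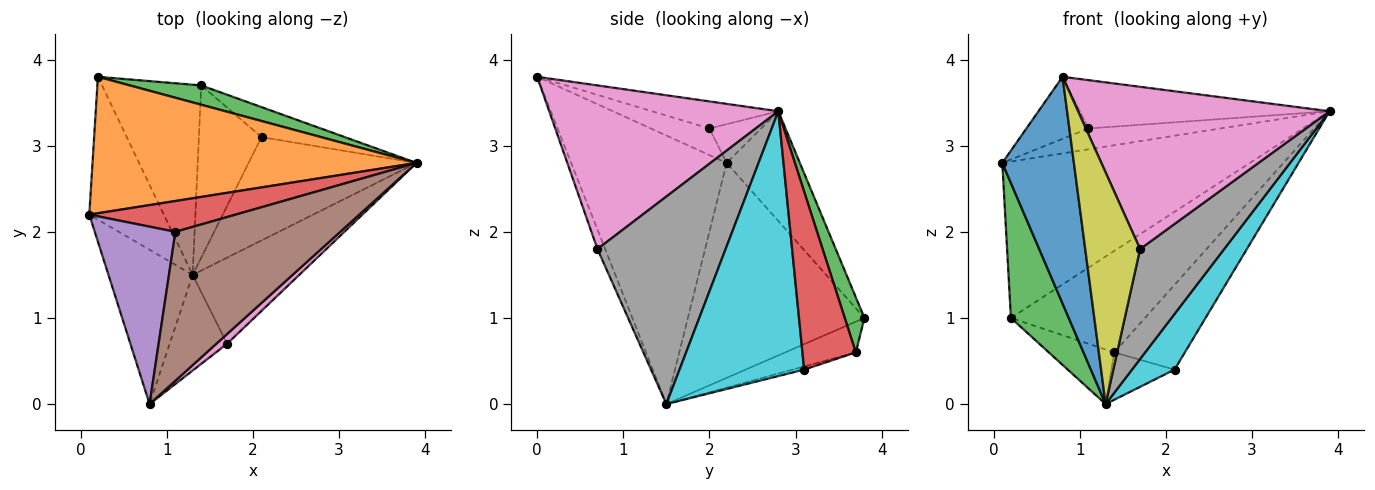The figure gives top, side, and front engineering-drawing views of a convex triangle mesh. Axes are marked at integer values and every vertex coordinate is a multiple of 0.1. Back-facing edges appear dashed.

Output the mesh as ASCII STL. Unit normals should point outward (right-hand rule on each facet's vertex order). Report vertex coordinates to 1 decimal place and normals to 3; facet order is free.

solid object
 facet normal -0.874 -0.402 -0.274
  outer loop
   vertex 1.3 1.5 0.0
   vertex 0.8 0.0 3.8
   vertex 0.1 2.2 2.8
  endloop
 endfacet
 facet normal -0.217 0.735 0.642
  outer loop
   vertex 0.2 3.8 1.0
   vertex 0.1 2.2 2.8
   vertex 3.9 2.8 3.4
  endloop
 endfacet
 facet normal -0.903 -0.296 -0.313
  outer loop
   vertex 0.2 3.8 1.0
   vertex 1.3 1.5 0.0
   vertex 0.1 2.2 2.8
  endloop
 endfacet
 facet normal -0.214 0.547 0.809
  outer loop
   vertex 1.1 2.0 3.2
   vertex 3.9 2.8 3.4
   vertex 0.1 2.2 2.8
  endloop
 endfacet
 facet normal -0.298 0.315 0.901
  outer loop
   vertex 1.1 2.0 3.2
   vertex 0.1 2.2 2.8
   vertex 0.8 0.0 3.8
  endloop
 endfacet
 facet normal -0.154 0.305 0.940
  outer loop
   vertex 1.1 2.0 3.2
   vertex 0.8 0.0 3.8
   vertex 3.9 2.8 3.4
  endloop
 endfacet
 facet normal 0.673 -0.739 0.044
  outer loop
   vertex 1.7 0.7 1.8
   vertex 3.9 2.8 3.4
   vertex 0.8 0.0 3.8
  endloop
 endfacet
 facet normal 0.768 -0.504 -0.395
  outer loop
   vertex 1.7 0.7 1.8
   vertex 1.3 1.5 0.0
   vertex 3.9 2.8 3.4
  endloop
 endfacet
 facet normal -0.129 -0.917 -0.379
  outer loop
   vertex 1.7 0.7 1.8
   vertex 0.8 0.0 3.8
   vertex 1.3 1.5 0.0
  endloop
 endfacet
 facet normal 0.811 -0.277 -0.515
  outer loop
   vertex 2.1 3.1 0.4
   vertex 3.9 2.8 3.4
   vertex 1.3 1.5 0.0
  endloop
 endfacet
 facet normal -0.285 0.264 -0.921
  outer loop
   vertex 1.4 3.7 0.6
   vertex 1.3 1.5 0.0
   vertex 0.2 3.8 1.0
  endloop
 endfacet
 facet normal -0.048 0.265 -0.963
  outer loop
   vertex 1.4 3.7 0.6
   vertex 2.1 3.1 0.4
   vertex 1.3 1.5 0.0
  endloop
 endfacet
 facet normal 0.143 0.972 0.185
  outer loop
   vertex 1.4 3.7 0.6
   vertex 0.2 3.8 1.0
   vertex 3.9 2.8 3.4
  endloop
 endfacet
 facet normal 0.580 0.768 -0.272
  outer loop
   vertex 1.4 3.7 0.6
   vertex 3.9 2.8 3.4
   vertex 2.1 3.1 0.4
  endloop
 endfacet
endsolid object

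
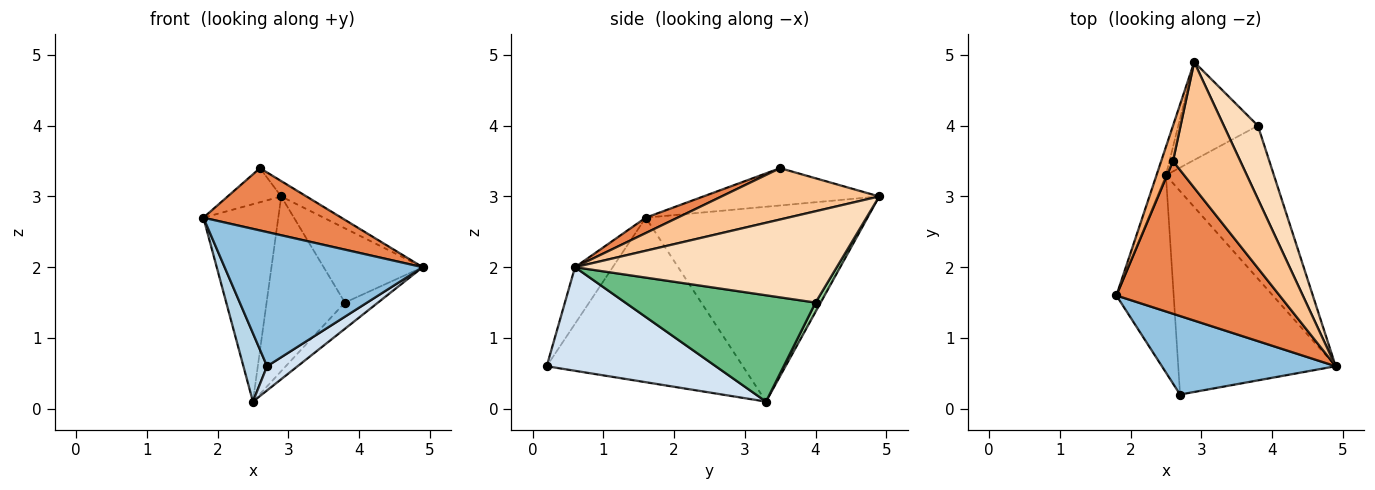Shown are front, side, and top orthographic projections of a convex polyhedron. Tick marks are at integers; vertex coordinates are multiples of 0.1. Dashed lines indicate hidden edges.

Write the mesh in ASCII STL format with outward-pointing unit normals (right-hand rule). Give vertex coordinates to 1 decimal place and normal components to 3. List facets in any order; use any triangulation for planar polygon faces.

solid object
 facet normal -0.946 0.320 -0.046
  outer loop
   vertex 2.5 3.3 0.1
   vertex 1.8 1.6 2.7
   vertex 2.9 4.9 3.0
  endloop
 endfacet
 facet normal -0.162 -0.852 0.498
  outer loop
   vertex 2.7 0.2 0.6
   vertex 4.9 0.6 2.0
   vertex 1.8 1.6 2.7
  endloop
 endfacet
 facet normal -0.938 -0.113 -0.327
  outer loop
   vertex 2.7 0.2 0.6
   vertex 1.8 1.6 2.7
   vertex 2.5 3.3 0.1
  endloop
 endfacet
 facet normal 0.547 -0.099 -0.831
  outer loop
   vertex 2.7 0.2 0.6
   vertex 2.5 3.3 0.1
   vertex 4.9 0.6 2.0
  endloop
 endfacet
 facet normal 0.087 -0.376 0.922
  outer loop
   vertex 2.6 3.5 3.4
   vertex 1.8 1.6 2.7
   vertex 4.9 0.6 2.0
  endloop
 endfacet
 facet normal -0.916 0.279 0.289
  outer loop
   vertex 2.6 3.5 3.4
   vertex 2.9 4.9 3.0
   vertex 1.8 1.6 2.7
  endloop
 endfacet
 facet normal 0.604 0.097 0.791
  outer loop
   vertex 2.6 3.5 3.4
   vertex 4.9 0.6 2.0
   vertex 2.9 4.9 3.0
  endloop
 endfacet
 facet normal 0.883 0.334 0.329
  outer loop
   vertex 3.8 4.0 1.5
   vertex 2.9 4.9 3.0
   vertex 4.9 0.6 2.0
  endloop
 endfacet
 facet normal 0.696 0.121 -0.707
  outer loop
   vertex 3.8 4.0 1.5
   vertex 4.9 0.6 2.0
   vertex 2.5 3.3 0.1
  endloop
 endfacet
 facet normal 0.057 0.871 -0.488
  outer loop
   vertex 3.8 4.0 1.5
   vertex 2.5 3.3 0.1
   vertex 2.9 4.9 3.0
  endloop
 endfacet
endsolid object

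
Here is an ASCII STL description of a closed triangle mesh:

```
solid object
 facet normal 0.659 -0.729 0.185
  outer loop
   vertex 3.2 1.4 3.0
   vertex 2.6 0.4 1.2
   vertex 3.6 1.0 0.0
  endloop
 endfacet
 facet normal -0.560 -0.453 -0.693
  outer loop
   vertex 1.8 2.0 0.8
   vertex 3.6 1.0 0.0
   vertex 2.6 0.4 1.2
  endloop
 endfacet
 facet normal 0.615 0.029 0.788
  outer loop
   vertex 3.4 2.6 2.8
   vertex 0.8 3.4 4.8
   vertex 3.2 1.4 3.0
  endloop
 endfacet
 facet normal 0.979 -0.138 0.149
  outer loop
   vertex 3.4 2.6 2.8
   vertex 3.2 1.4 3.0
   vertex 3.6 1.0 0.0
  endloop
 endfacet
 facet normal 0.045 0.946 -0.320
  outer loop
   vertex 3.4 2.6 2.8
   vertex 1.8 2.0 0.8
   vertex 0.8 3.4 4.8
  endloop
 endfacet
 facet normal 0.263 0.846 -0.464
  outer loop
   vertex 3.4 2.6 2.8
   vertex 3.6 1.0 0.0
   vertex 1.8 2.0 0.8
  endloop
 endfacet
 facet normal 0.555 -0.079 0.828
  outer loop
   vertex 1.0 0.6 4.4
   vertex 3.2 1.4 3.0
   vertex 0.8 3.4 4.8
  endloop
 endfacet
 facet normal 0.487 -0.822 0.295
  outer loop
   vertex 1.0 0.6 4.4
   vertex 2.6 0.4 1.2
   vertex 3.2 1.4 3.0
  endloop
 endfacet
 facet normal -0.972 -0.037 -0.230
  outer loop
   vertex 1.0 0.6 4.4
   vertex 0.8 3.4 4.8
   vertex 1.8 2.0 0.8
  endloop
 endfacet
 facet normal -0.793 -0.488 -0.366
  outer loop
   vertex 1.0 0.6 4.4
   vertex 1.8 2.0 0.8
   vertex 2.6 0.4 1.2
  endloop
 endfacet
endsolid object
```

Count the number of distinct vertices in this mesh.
7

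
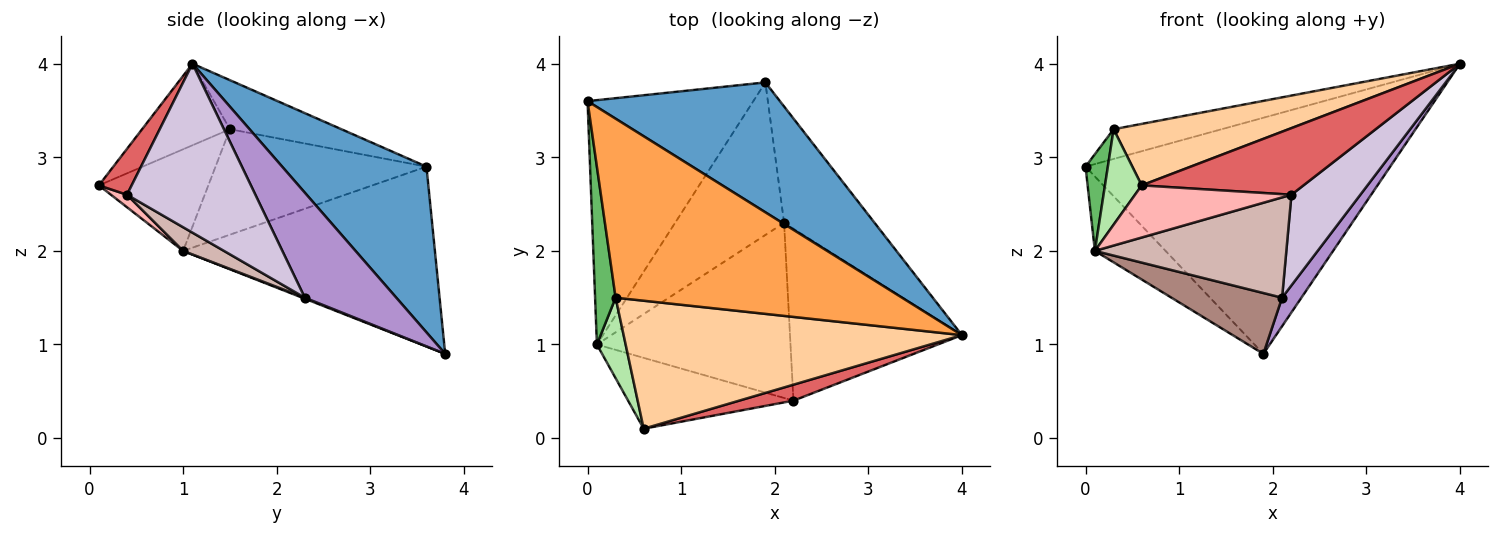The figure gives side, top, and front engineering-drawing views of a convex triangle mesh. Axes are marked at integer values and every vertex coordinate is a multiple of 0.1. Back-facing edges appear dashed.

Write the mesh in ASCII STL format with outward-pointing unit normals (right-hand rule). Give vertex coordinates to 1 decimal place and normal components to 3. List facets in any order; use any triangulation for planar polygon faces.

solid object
 facet normal 0.383 0.809 0.445
  outer loop
   vertex 1.9 3.8 0.9
   vertex 0.0 3.6 2.9
   vertex 4.0 1.1 4.0
  endloop
 endfacet
 facet normal -0.720 0.202 -0.664
  outer loop
   vertex 0.1 1.0 2.0
   vertex 0.0 3.6 2.9
   vertex 1.9 3.8 0.9
  endloop
 endfacet
 facet normal -0.167 0.161 0.973
  outer loop
   vertex 0.3 1.5 3.3
   vertex 4.0 1.1 4.0
   vertex 0.0 3.6 2.9
  endloop
 endfacet
 facet normal -0.212 -0.423 0.881
  outer loop
   vertex 0.3 1.5 3.3
   vertex 0.6 0.1 2.7
   vertex 4.0 1.1 4.0
  endloop
 endfacet
 facet normal -0.976 -0.103 0.190
  outer loop
   vertex 0.3 1.5 3.3
   vertex 0.0 3.6 2.9
   vertex 0.1 1.0 2.0
  endloop
 endfacet
 facet normal -0.916 -0.307 0.259
  outer loop
   vertex 0.3 1.5 3.3
   vertex 0.1 1.0 2.0
   vertex 0.6 0.1 2.7
  endloop
 endfacet
 facet normal 0.193 -0.954 0.229
  outer loop
   vertex 2.2 0.4 2.6
   vertex 4.0 1.1 4.0
   vertex 0.6 0.1 2.7
  endloop
 endfacet
 facet normal 0.061 -0.592 -0.804
  outer loop
   vertex 2.2 0.4 2.6
   vertex 0.6 0.1 2.7
   vertex 0.1 1.0 2.0
  endloop
 endfacet
 facet normal 0.748 -0.158 -0.644
  outer loop
   vertex 2.1 2.3 1.5
   vertex 1.9 3.8 0.9
   vertex 4.0 1.1 4.0
  endloop
 endfacet
 facet normal 0.656 -0.352 -0.668
  outer loop
   vertex 2.1 2.3 1.5
   vertex 4.0 1.1 4.0
   vertex 2.2 0.4 2.6
  endloop
 endfacet
 facet normal 0.009 -0.370 -0.929
  outer loop
   vertex 2.1 2.3 1.5
   vertex 0.1 1.0 2.0
   vertex 1.9 3.8 0.9
  endloop
 endfacet
 facet normal 0.105 -0.494 -0.863
  outer loop
   vertex 2.1 2.3 1.5
   vertex 2.2 0.4 2.6
   vertex 0.1 1.0 2.0
  endloop
 endfacet
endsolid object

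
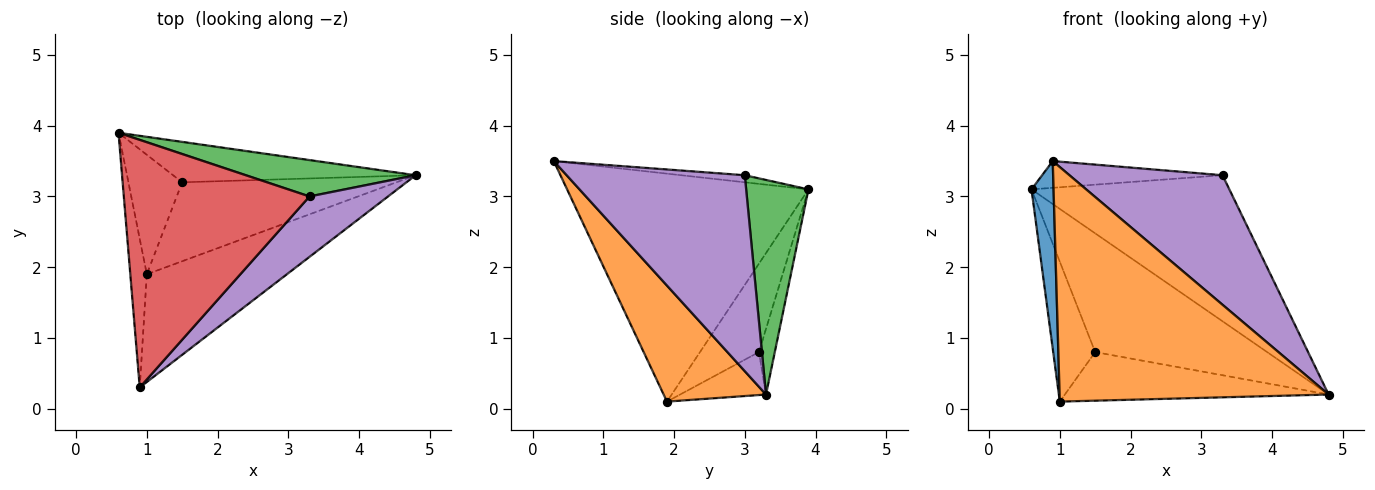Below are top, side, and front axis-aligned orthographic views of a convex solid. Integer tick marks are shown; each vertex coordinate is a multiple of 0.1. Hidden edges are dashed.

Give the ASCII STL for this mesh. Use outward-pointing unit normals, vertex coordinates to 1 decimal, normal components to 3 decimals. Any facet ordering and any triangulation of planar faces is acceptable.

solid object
 facet normal -0.993 -0.091 -0.072
  outer loop
   vertex 1.0 1.9 0.1
   vertex 0.9 0.3 3.5
   vertex 0.6 3.9 3.1
  endloop
 endfacet
 facet normal 0.327 -0.859 -0.395
  outer loop
   vertex 1.0 1.9 0.1
   vertex 4.8 3.3 0.2
   vertex 0.9 0.3 3.5
  endloop
 endfacet
 facet normal 0.292 0.928 0.231
  outer loop
   vertex 3.3 3.0 3.3
   vertex 4.8 3.3 0.2
   vertex 0.6 3.9 3.1
  endloop
 endfacet
 facet normal -0.038 0.107 0.994
  outer loop
   vertex 3.3 3.0 3.3
   vertex 0.6 3.9 3.1
   vertex 0.9 0.3 3.5
  endloop
 endfacet
 facet normal 0.726 -0.624 0.291
  outer loop
   vertex 3.3 3.0 3.3
   vertex 0.9 0.3 3.5
   vertex 4.8 3.3 0.2
  endloop
 endfacet
 facet normal -0.087 0.943 -0.321
  outer loop
   vertex 1.5 3.2 0.8
   vertex 0.6 3.9 3.1
   vertex 4.8 3.3 0.2
  endloop
 endfacet
 facet normal -0.730 0.520 -0.444
  outer loop
   vertex 1.5 3.2 0.8
   vertex 1.0 1.9 0.1
   vertex 0.6 3.9 3.1
  endloop
 endfacet
 facet normal -0.168 0.517 -0.839
  outer loop
   vertex 1.5 3.2 0.8
   vertex 4.8 3.3 0.2
   vertex 1.0 1.9 0.1
  endloop
 endfacet
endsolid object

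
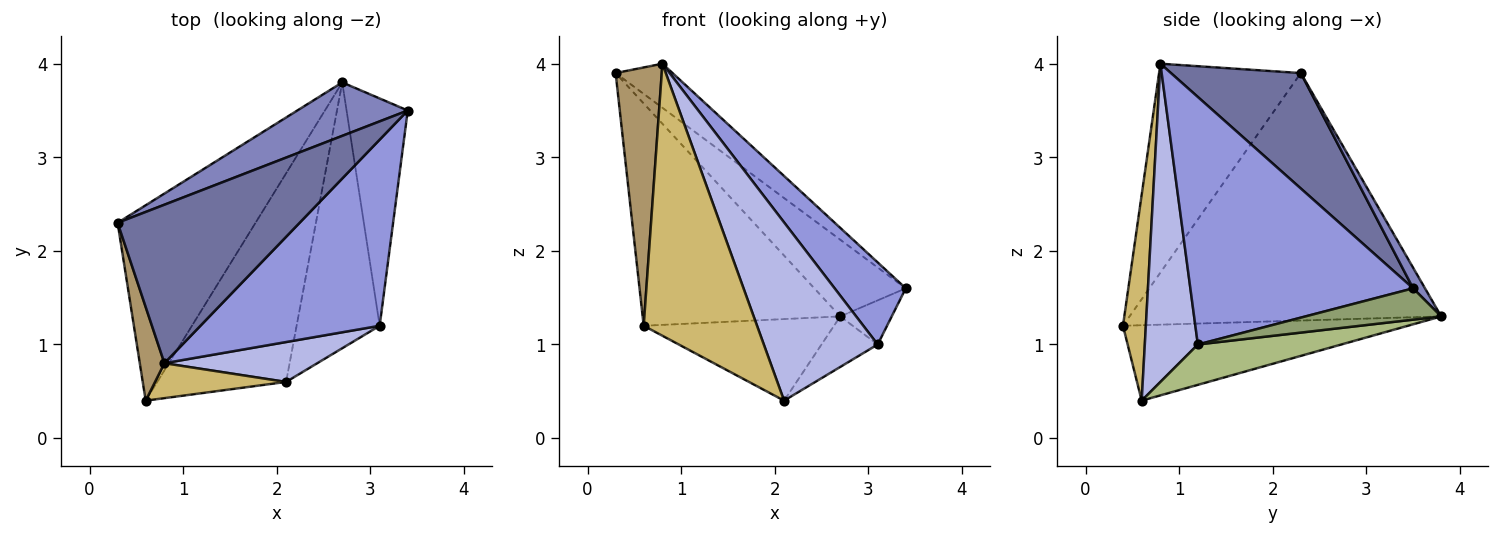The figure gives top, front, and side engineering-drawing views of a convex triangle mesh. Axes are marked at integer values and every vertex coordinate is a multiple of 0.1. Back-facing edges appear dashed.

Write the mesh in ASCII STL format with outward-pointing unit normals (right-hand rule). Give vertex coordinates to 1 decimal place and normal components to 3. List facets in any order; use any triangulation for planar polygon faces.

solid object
 facet normal 0.521 0.229 0.822
  outer loop
   vertex 0.8 0.8 4.0
   vertex 3.4 3.5 1.6
   vertex 0.3 2.3 3.9
  endloop
 endfacet
 facet normal 0.106 0.816 0.569
  outer loop
   vertex 2.7 3.8 1.3
   vertex 0.3 2.3 3.9
   vertex 3.4 3.5 1.6
  endloop
 endfacet
 facet normal 0.784 -0.250 0.568
  outer loop
   vertex 3.1 1.2 1.0
   vertex 3.4 3.5 1.6
   vertex 0.8 0.8 4.0
  endloop
 endfacet
 facet normal 0.414 -0.888 0.199
  outer loop
   vertex 3.1 1.2 1.0
   vertex 0.8 0.8 4.0
   vertex 2.1 0.6 0.4
  endloop
 endfacet
 facet normal 0.449 0.170 -0.877
  outer loop
   vertex 3.1 1.2 1.0
   vertex 2.7 3.8 1.3
   vertex 3.4 3.5 1.6
  endloop
 endfacet
 facet normal 0.431 0.169 -0.887
  outer loop
   vertex 3.1 1.2 1.0
   vertex 2.1 0.6 0.4
   vertex 2.7 3.8 1.3
  endloop
 endfacet
 facet normal -0.764 0.484 -0.426
  outer loop
   vertex 0.6 0.4 1.2
   vertex 0.3 2.3 3.9
   vertex 2.7 3.8 1.3
  endloop
 endfacet
 facet normal -0.479 0.320 -0.818
  outer loop
   vertex 0.6 0.4 1.2
   vertex 2.7 3.8 1.3
   vertex 2.1 0.6 0.4
  endloop
 endfacet
 facet normal -0.945 -0.308 0.111
  outer loop
   vertex 0.6 0.4 1.2
   vertex 0.8 0.8 4.0
   vertex 0.3 2.3 3.9
  endloop
 endfacet
 facet normal 0.196 -0.973 0.125
  outer loop
   vertex 0.6 0.4 1.2
   vertex 2.1 0.6 0.4
   vertex 0.8 0.8 4.0
  endloop
 endfacet
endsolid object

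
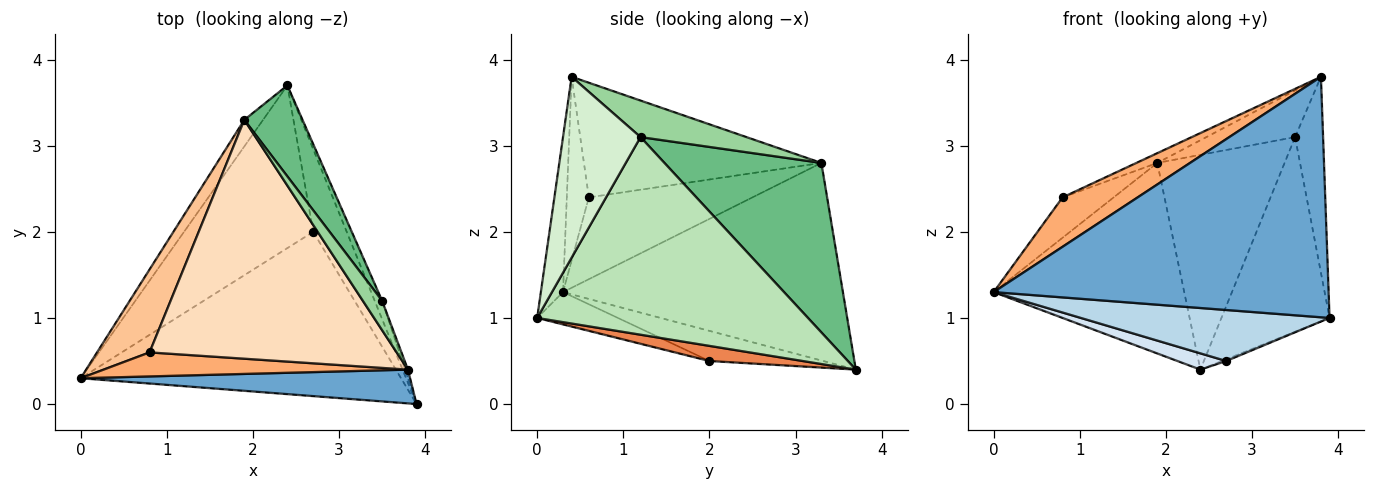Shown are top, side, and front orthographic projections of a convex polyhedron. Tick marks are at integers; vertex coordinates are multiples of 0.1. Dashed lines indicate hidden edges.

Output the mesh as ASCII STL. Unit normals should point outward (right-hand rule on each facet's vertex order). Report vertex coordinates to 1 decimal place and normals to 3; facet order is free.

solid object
 facet normal -0.065 -0.988 0.139
  outer loop
   vertex 3.8 0.4 3.8
   vertex 0.0 0.3 1.3
   vertex 3.9 0.0 1.0
  endloop
 endfacet
 facet normal -0.824 0.561 -0.078
  outer loop
   vertex 1.9 3.3 2.8
   vertex 2.4 3.7 0.4
   vertex 0.0 0.3 1.3
  endloop
 endfacet
 facet normal -0.096 -0.295 -0.951
  outer loop
   vertex 2.7 2.0 0.5
   vertex 3.9 0.0 1.0
   vertex 0.0 0.3 1.3
  endloop
 endfacet
 facet normal -0.226 -0.097 -0.969
  outer loop
   vertex 2.7 2.0 0.5
   vertex 0.0 0.3 1.3
   vertex 2.4 3.7 0.4
  endloop
 endfacet
 facet normal 0.411 0.019 -0.911
  outer loop
   vertex 2.7 2.0 0.5
   vertex 2.4 3.7 0.4
   vertex 3.9 0.0 1.0
  endloop
 endfacet
 facet normal -0.255 -0.870 0.423
  outer loop
   vertex 0.8 0.6 2.4
   vertex 0.0 0.3 1.3
   vertex 3.8 0.4 3.8
  endloop
 endfacet
 facet normal -0.814 0.254 0.523
  outer loop
   vertex 0.8 0.6 2.4
   vertex 1.9 3.3 2.8
   vertex 0.0 0.3 1.3
  endloop
 endfacet
 facet normal -0.421 0.037 0.907
  outer loop
   vertex 0.8 0.6 2.4
   vertex 3.8 0.4 3.8
   vertex 1.9 3.3 2.8
  endloop
 endfacet
 facet normal 0.750 0.609 0.258
  outer loop
   vertex 3.5 1.2 3.1
   vertex 2.4 3.7 0.4
   vertex 1.9 3.3 2.8
  endloop
 endfacet
 facet normal 0.711 0.595 0.376
  outer loop
   vertex 3.5 1.2 3.1
   vertex 1.9 3.3 2.8
   vertex 3.8 0.4 3.8
  endloop
 endfacet
 facet normal 0.928 0.371 -0.035
  outer loop
   vertex 3.5 1.2 3.1
   vertex 3.9 0.0 1.0
   vertex 2.4 3.7 0.4
  endloop
 endfacet
 facet normal 0.940 0.340 -0.015
  outer loop
   vertex 3.5 1.2 3.1
   vertex 3.8 0.4 3.8
   vertex 3.9 0.0 1.0
  endloop
 endfacet
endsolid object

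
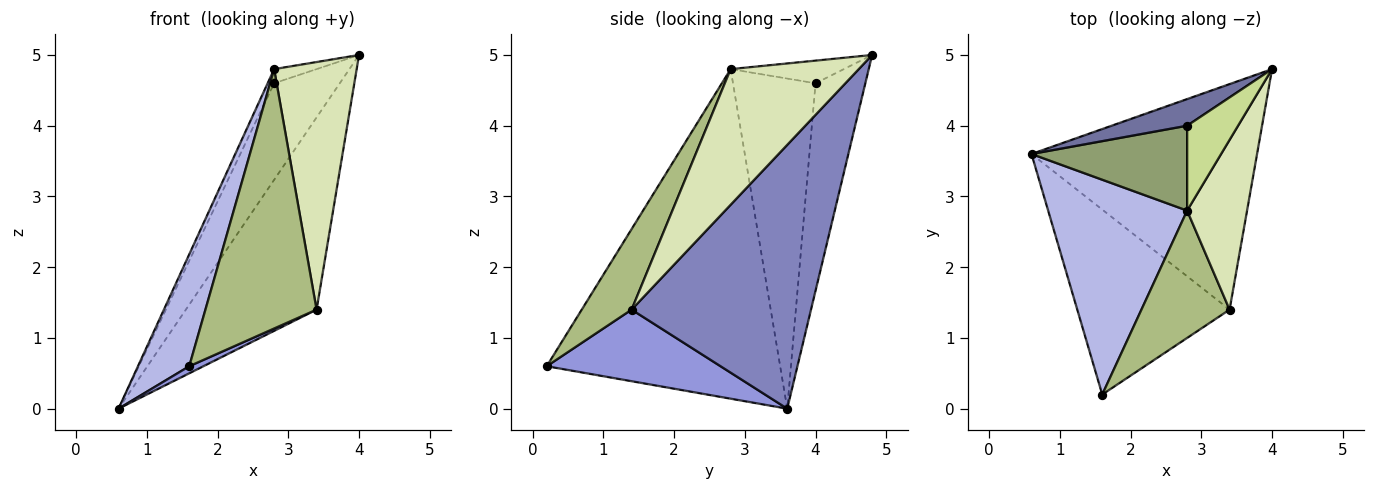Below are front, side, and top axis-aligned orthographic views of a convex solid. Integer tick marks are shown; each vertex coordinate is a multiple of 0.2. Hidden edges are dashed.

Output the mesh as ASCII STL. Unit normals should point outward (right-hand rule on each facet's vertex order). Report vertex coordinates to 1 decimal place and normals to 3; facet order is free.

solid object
 facet normal -0.590 0.778 0.215
  outer loop
   vertex 2.8 4.0 4.6
   vertex 4.0 4.8 5.0
   vertex 0.6 3.6 0.0
  endloop
 endfacet
 facet normal 0.665 0.485 -0.568
  outer loop
   vertex 3.4 1.4 1.4
   vertex 0.6 3.6 0.0
   vertex 4.0 4.8 5.0
  endloop
 endfacet
 facet normal 0.425 -0.035 -0.905
  outer loop
   vertex 3.4 1.4 1.4
   vertex 1.6 0.2 0.6
   vertex 0.6 3.6 0.0
  endloop
 endfacet
 facet normal -0.903 -0.198 0.381
  outer loop
   vertex 2.8 2.8 4.8
   vertex 0.6 3.6 0.0
   vertex 1.6 0.2 0.6
  endloop
 endfacet
 facet normal -0.902 0.071 0.425
  outer loop
   vertex 2.8 2.8 4.8
   vertex 2.8 4.0 4.6
   vertex 0.6 3.6 0.0
  endloop
 endfacet
 facet normal 0.373 -0.833 0.409
  outer loop
   vertex 2.8 2.8 4.8
   vertex 1.6 0.2 0.6
   vertex 3.4 1.4 1.4
  endloop
 endfacet
 facet normal -0.402 0.151 0.903
  outer loop
   vertex 2.8 2.8 4.8
   vertex 4.0 4.8 5.0
   vertex 2.8 4.0 4.6
  endloop
 endfacet
 facet normal 0.788 -0.508 0.348
  outer loop
   vertex 2.8 2.8 4.8
   vertex 3.4 1.4 1.4
   vertex 4.0 4.8 5.0
  endloop
 endfacet
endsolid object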